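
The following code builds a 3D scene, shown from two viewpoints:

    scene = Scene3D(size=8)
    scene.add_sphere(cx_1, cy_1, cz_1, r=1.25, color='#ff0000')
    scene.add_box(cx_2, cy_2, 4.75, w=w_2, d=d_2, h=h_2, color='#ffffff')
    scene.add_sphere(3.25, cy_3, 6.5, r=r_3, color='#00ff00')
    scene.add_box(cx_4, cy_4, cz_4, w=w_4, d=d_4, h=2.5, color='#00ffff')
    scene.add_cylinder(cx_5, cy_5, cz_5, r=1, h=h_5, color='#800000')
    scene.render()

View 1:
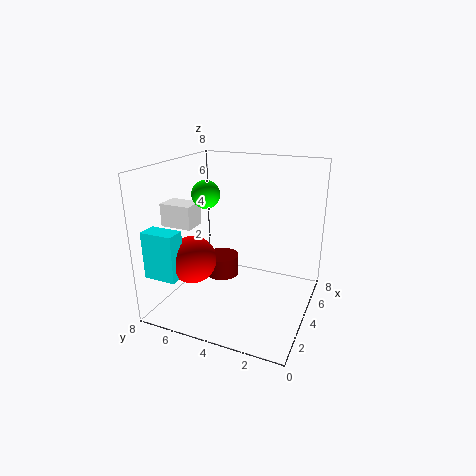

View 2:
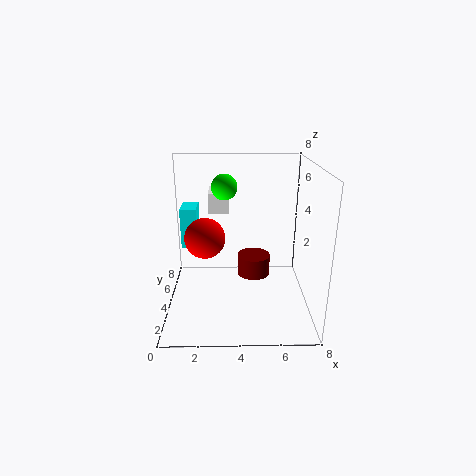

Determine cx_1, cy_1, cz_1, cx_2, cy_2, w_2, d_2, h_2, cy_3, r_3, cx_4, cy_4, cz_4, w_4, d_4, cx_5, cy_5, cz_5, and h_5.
cx_1 = 2, cy_1 = 5.75, cz_1 = 3.25, cx_2 = 2.25, cy_2 = 6, w_2 = 1.25, d_2 = 1.75, h_2 = 1.25, cy_3 = 5.5, r_3 = 0.75, cx_4 = 0.5, cy_4 = 6, cz_4 = 2.5, w_4 = 1, d_4 = 1.75, cx_5 = 5, cy_5 = 5.5, cz_5 = 1, h_5 = 1.25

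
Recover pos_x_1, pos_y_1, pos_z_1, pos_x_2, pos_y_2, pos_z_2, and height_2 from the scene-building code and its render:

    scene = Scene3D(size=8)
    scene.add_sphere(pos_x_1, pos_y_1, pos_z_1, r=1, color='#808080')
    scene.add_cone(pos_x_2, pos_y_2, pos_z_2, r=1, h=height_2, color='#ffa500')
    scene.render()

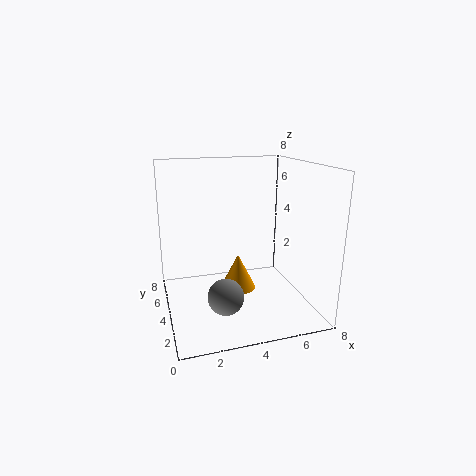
pos_x_1 = 3, pos_y_1 = 3, pos_z_1 = 1, pos_x_2 = 4, pos_y_2 = 4, pos_z_2 = 1, height_2 = 2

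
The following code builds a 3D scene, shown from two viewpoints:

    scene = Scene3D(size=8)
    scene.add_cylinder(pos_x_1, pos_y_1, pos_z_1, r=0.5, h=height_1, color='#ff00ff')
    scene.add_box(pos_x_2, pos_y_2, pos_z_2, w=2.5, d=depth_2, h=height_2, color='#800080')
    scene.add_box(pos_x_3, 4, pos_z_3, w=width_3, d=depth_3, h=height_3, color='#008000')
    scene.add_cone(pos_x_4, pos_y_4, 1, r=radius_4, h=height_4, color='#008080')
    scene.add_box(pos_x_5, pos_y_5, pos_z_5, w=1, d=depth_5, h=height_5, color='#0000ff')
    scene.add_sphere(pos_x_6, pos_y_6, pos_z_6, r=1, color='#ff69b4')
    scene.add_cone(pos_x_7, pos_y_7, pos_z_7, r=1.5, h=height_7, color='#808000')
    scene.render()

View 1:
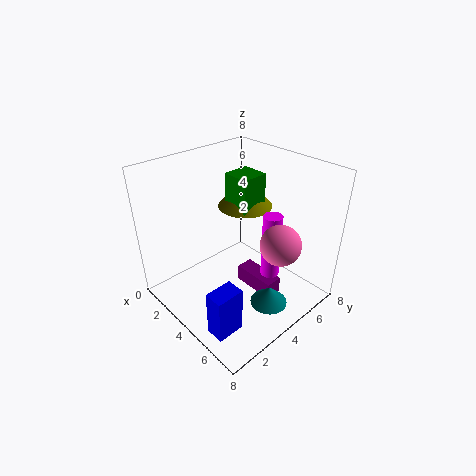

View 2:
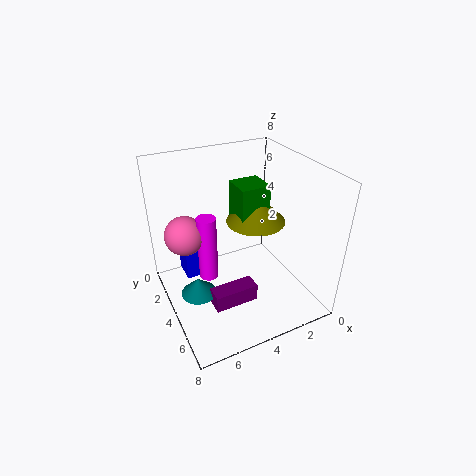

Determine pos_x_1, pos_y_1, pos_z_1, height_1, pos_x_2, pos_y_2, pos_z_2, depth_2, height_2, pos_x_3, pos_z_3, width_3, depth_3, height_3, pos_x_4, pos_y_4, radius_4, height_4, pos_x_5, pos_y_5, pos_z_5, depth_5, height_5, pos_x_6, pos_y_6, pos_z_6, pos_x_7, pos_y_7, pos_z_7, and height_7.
pos_x_1 = 6, pos_y_1 = 4.5, pos_z_1 = 2.5, height_1 = 3.5, pos_x_2 = 3.5, pos_y_2 = 4.5, pos_z_2 = 0.5, depth_2 = 1, height_2 = 1, pos_x_3 = 3, pos_z_3 = 5.5, width_3 = 1.5, depth_3 = 1.5, height_3 = 2, pos_x_4 = 6.5, pos_y_4 = 4, radius_4 = 1, height_4 = 1, pos_x_5 = 5.5, pos_y_5 = 0.5, pos_z_5 = 0.5, depth_5 = 1.5, height_5 = 2.5, pos_x_6 = 7, pos_y_6 = 4, pos_z_6 = 5, pos_x_7 = 3.5, pos_y_7 = 5, pos_z_7 = 5.5, height_7 = 1.5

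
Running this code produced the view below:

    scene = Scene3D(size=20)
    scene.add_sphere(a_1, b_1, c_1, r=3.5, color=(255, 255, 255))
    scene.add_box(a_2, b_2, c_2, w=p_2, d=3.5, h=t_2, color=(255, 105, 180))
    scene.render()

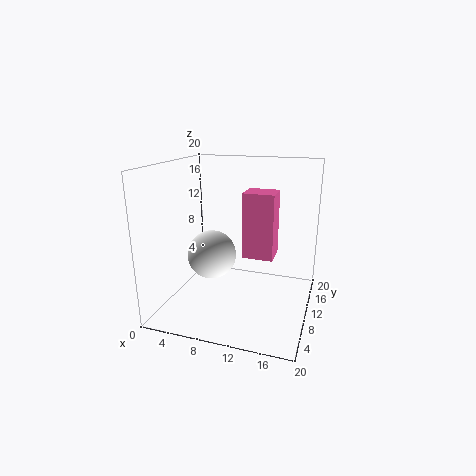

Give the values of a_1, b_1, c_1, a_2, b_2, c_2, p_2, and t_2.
a_1 = 6, b_1 = 10, c_1 = 7, a_2 = 11.5, b_2 = 7, c_2 = 8.5, p_2 = 4, t_2 = 8.5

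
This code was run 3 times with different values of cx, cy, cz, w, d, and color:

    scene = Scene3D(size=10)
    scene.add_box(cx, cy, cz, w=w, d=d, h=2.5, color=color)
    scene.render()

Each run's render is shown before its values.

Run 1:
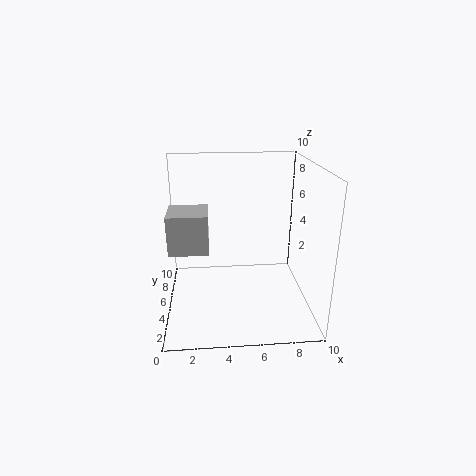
cx = 0.5
cy = 2.5
cz = 5
w = 2.5
d = 2.5
color = 'lightgray'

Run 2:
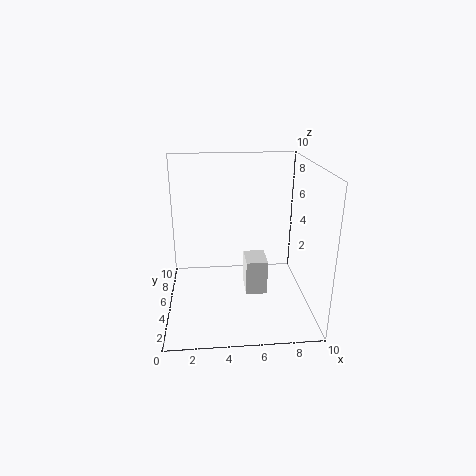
cx = 5.5
cy = 4
cz = 1
w = 1.5
d = 2
color = 'white'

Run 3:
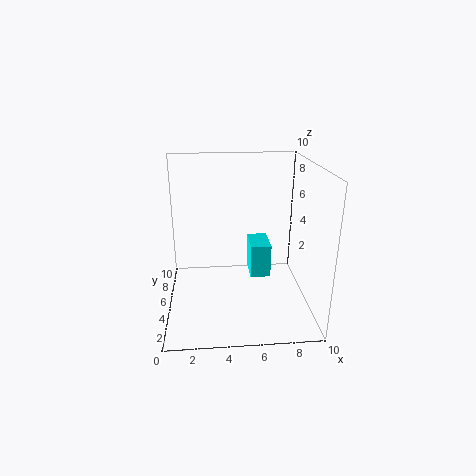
cx = 6
cy = 5.5
cz = 1.5
w = 1.5
d = 2.5
color = 'cyan'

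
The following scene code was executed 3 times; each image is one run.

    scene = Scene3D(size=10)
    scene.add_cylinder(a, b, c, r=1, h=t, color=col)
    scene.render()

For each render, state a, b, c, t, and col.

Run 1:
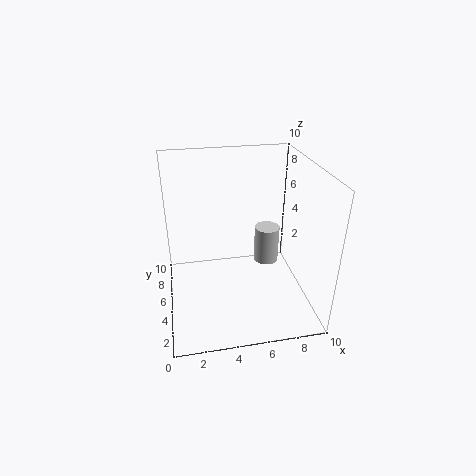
a = 8
b = 8
c = 1
t = 3
col = 'lightgray'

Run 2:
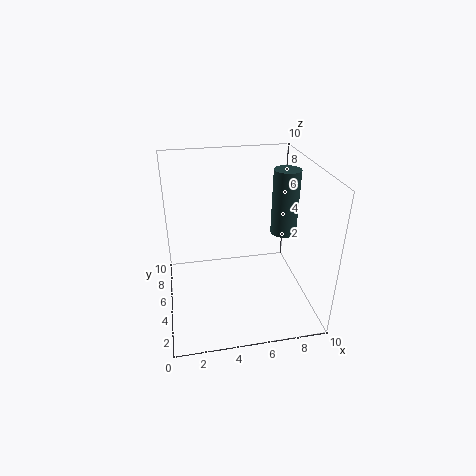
a = 9
b = 7
c = 4
t = 5
col = 'darkslategray'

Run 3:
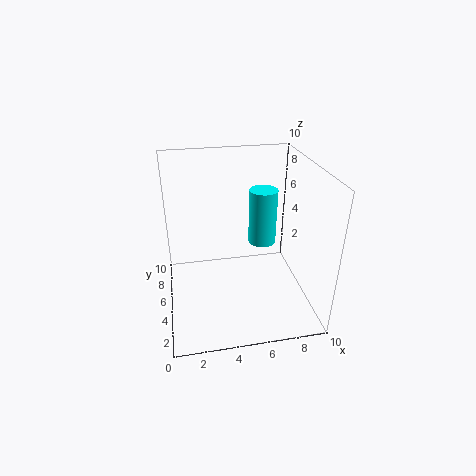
a = 7
b = 6
c = 4
t = 4
col = 'cyan'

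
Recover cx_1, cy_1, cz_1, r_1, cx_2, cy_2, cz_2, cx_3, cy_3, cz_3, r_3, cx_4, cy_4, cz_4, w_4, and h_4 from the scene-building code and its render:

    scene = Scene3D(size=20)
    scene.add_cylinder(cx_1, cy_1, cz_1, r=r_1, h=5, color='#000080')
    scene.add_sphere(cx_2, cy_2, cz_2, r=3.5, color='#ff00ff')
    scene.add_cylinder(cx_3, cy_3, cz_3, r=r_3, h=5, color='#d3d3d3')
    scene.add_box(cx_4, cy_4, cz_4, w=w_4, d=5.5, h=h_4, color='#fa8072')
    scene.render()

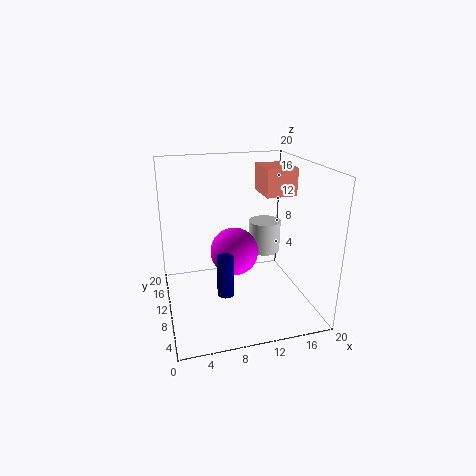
cx_1 = 6.5; cy_1 = 3; cz_1 = 6; r_1 = 1; cx_2 = 10; cy_2 = 12; cz_2 = 7; cx_3 = 16; cy_3 = 15.5; cz_3 = 5; r_3 = 2.5; cx_4 = 14.5; cy_4 = 11; cz_4 = 15; w_4 = 4.5; h_4 = 4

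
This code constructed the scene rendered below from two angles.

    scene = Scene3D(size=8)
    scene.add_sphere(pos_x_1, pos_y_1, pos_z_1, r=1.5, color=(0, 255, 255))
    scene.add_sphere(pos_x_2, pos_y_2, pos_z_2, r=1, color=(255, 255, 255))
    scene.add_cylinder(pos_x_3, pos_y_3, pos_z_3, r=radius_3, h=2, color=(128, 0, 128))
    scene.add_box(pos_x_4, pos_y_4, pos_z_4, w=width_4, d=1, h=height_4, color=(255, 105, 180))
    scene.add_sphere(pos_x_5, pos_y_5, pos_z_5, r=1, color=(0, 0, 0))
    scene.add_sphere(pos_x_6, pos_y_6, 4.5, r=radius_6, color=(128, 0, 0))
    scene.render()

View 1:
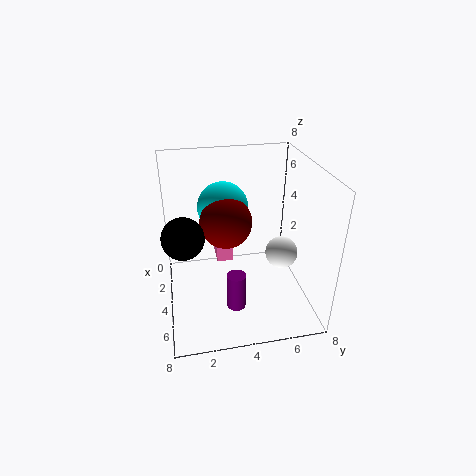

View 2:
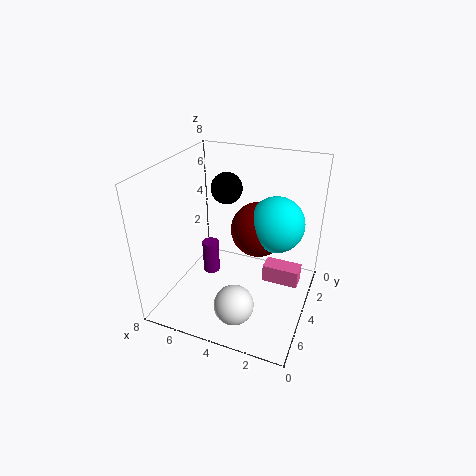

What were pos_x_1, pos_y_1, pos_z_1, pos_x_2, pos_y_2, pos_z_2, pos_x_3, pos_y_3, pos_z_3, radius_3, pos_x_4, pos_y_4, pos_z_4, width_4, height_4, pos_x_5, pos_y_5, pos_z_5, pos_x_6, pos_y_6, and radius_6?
pos_x_1 = 2; pos_y_1 = 3.5; pos_z_1 = 5; pos_x_2 = 3; pos_y_2 = 7; pos_z_2 = 2; pos_x_3 = 6; pos_y_3 = 3.5; pos_z_3 = 1; radius_3 = 0.5; pos_x_4 = 0.5; pos_y_4 = 3; pos_z_4 = 1.5; width_4 = 2; height_4 = 1; pos_x_5 = 6; pos_y_5 = 1; pos_z_5 = 5.5; pos_x_6 = 3; pos_y_6 = 3.5; radius_6 = 1.5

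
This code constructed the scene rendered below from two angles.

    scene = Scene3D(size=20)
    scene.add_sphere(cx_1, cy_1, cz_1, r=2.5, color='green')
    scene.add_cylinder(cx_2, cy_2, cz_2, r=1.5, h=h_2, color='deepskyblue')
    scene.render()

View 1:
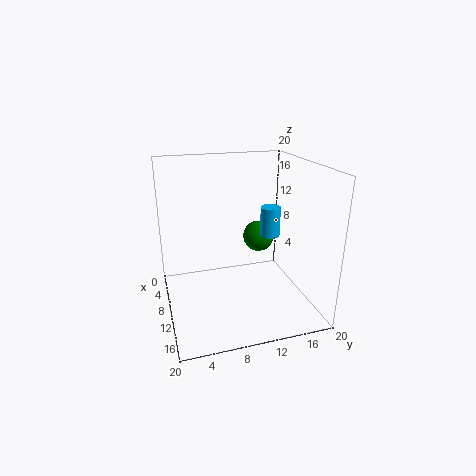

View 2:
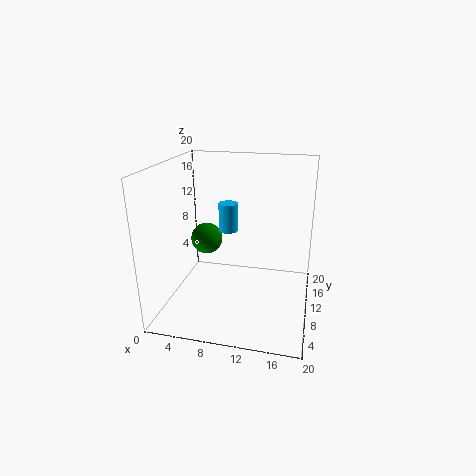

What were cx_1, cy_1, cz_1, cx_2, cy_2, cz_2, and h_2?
cx_1 = 3.5; cy_1 = 15.5; cz_1 = 7; cx_2 = 7; cy_2 = 16; cz_2 = 8.5; h_2 = 4.5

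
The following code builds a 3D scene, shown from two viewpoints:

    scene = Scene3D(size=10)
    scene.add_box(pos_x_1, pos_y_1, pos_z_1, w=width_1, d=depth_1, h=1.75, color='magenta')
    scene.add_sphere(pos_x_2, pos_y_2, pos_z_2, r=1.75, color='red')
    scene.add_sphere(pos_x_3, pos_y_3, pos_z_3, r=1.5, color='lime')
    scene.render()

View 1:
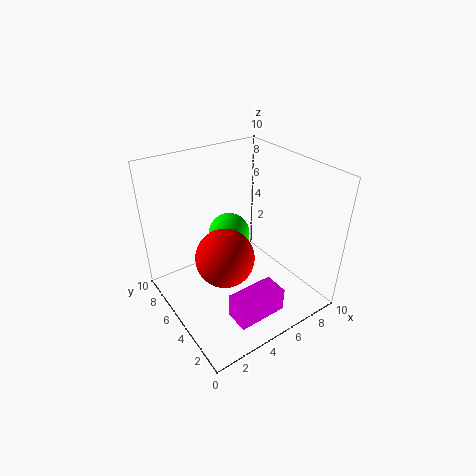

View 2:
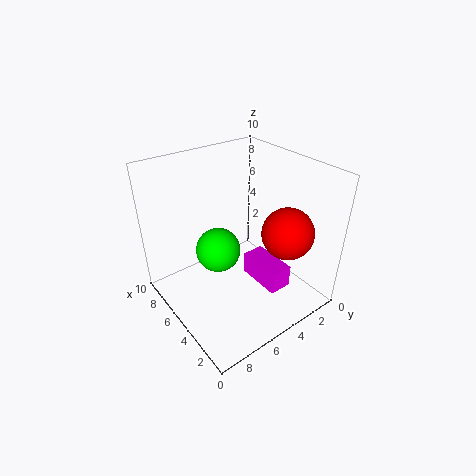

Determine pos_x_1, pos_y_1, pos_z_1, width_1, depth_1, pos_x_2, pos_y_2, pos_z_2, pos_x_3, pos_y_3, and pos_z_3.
pos_x_1 = 3; pos_y_1 = 1.5; pos_z_1 = 0.25; width_1 = 3.5; depth_1 = 1.75; pos_x_2 = 2.5; pos_y_2 = 2.75; pos_z_2 = 5.75; pos_x_3 = 5.25; pos_y_3 = 6.5; pos_z_3 = 4.5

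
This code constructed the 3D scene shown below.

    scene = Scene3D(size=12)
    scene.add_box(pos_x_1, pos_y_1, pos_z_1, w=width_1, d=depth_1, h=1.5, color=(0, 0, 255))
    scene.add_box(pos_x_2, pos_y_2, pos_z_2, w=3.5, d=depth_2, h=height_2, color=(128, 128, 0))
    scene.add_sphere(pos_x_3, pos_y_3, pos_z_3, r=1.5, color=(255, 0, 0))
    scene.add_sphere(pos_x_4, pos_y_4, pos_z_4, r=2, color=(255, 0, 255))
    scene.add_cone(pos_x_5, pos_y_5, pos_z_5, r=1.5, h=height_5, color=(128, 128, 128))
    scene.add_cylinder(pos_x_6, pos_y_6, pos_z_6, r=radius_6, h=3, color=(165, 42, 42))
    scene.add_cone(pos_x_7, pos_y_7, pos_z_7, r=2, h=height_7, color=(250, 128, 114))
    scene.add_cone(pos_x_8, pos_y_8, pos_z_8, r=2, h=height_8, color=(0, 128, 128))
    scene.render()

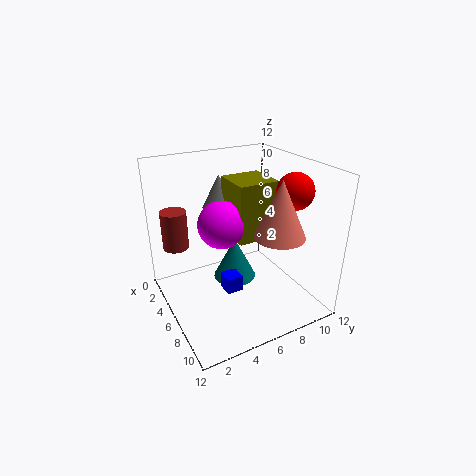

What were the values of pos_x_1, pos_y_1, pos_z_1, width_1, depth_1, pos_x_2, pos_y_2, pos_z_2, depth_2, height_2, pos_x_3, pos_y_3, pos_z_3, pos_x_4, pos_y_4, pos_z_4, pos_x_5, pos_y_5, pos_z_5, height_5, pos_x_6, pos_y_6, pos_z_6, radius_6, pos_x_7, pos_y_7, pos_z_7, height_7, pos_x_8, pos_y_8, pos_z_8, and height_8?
pos_x_1 = 4.5, pos_y_1 = 5, pos_z_1 = 0.5, width_1 = 1.5, depth_1 = 1.5, pos_x_2 = 3, pos_y_2 = 6, pos_z_2 = 5.5, depth_2 = 3.5, height_2 = 5, pos_x_3 = 8, pos_y_3 = 10, pos_z_3 = 10, pos_x_4 = 5, pos_y_4 = 5, pos_z_4 = 7, pos_x_5 = 2.5, pos_y_5 = 6, pos_z_5 = 7.5, height_5 = 3, pos_x_6 = 5, pos_y_6 = 1, pos_z_6 = 6, radius_6 = 1, pos_x_7 = 9, pos_y_7 = 8, pos_z_7 = 7, height_7 = 4.5, pos_x_8 = 3.5, pos_y_8 = 7, pos_z_8 = 0.5, height_8 = 4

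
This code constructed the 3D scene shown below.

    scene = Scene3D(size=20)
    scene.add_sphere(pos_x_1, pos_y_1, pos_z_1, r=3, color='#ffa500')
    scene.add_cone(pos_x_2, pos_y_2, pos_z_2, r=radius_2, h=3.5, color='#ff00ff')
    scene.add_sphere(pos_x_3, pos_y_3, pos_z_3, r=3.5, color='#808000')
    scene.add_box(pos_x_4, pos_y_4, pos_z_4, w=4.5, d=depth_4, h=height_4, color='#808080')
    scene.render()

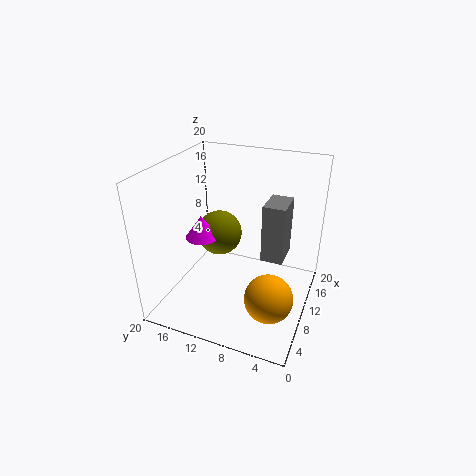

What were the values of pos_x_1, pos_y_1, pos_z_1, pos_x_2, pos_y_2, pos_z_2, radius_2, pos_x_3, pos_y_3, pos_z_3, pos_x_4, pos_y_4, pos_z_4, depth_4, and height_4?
pos_x_1 = 4, pos_y_1 = 3.5, pos_z_1 = 6, pos_x_2 = 11.5, pos_y_2 = 16.5, pos_z_2 = 8, radius_2 = 2.5, pos_x_3 = 14.5, pos_y_3 = 15, pos_z_3 = 7.5, pos_x_4 = 9.5, pos_y_4 = 3.5, pos_z_4 = 7.5, depth_4 = 3, height_4 = 8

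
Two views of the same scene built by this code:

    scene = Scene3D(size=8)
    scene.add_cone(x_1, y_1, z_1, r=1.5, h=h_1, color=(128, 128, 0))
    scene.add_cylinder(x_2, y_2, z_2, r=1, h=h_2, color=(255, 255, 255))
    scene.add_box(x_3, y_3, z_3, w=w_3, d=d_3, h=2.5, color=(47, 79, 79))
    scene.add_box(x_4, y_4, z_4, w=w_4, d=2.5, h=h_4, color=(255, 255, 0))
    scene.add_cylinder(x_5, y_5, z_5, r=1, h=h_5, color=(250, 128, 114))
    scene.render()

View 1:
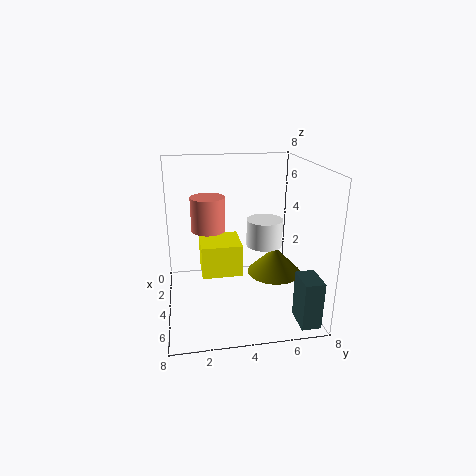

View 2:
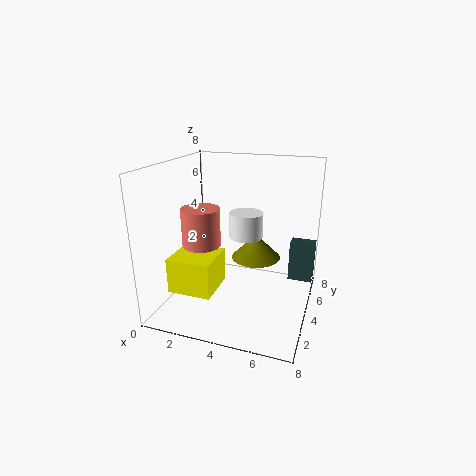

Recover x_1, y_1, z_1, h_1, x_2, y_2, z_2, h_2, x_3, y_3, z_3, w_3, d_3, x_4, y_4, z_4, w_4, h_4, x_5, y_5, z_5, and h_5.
x_1 = 4.5
y_1 = 6
z_1 = 2
h_1 = 1.5
x_2 = 4
y_2 = 5.5
z_2 = 3.5
h_2 = 1.5
x_3 = 6.5
y_3 = 6.5
z_3 = 0.5
w_3 = 1.5
d_3 = 1
x_4 = 0.5
y_4 = 2
z_4 = 1
w_4 = 2.5
h_4 = 2
x_5 = 2.5
y_5 = 2.5
z_5 = 4
h_5 = 2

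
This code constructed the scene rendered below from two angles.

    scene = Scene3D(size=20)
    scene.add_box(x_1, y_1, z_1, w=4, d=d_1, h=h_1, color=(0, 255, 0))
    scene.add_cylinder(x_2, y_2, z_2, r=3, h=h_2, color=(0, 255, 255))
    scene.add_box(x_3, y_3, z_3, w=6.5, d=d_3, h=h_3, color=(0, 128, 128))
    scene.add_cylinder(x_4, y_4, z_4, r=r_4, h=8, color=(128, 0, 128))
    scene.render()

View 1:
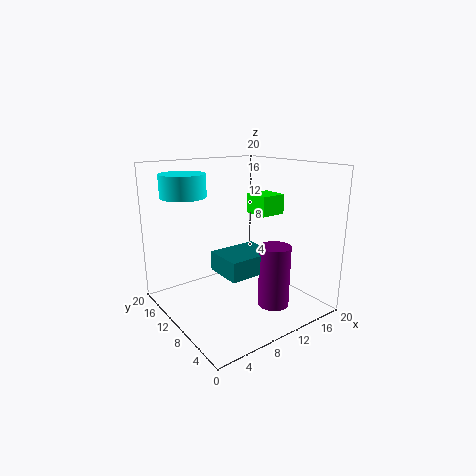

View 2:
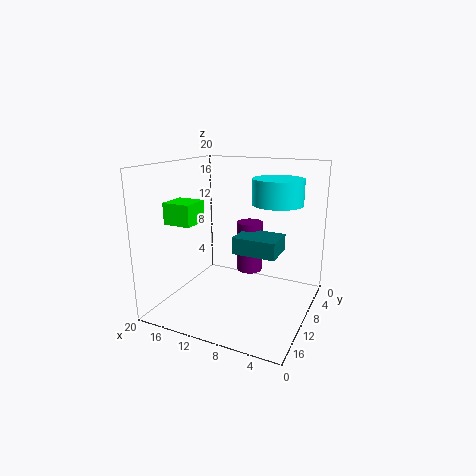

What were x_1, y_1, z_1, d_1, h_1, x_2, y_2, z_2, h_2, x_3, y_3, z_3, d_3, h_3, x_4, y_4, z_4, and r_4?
x_1 = 15; y_1 = 10.5; z_1 = 12; d_1 = 4; h_1 = 3; x_2 = 3.5; y_2 = 13; z_2 = 16; h_2 = 3; x_3 = 5; y_3 = 4; z_3 = 7; d_3 = 5; h_3 = 2.5; x_4 = 11; y_4 = 3.5; z_4 = 2.5; r_4 = 2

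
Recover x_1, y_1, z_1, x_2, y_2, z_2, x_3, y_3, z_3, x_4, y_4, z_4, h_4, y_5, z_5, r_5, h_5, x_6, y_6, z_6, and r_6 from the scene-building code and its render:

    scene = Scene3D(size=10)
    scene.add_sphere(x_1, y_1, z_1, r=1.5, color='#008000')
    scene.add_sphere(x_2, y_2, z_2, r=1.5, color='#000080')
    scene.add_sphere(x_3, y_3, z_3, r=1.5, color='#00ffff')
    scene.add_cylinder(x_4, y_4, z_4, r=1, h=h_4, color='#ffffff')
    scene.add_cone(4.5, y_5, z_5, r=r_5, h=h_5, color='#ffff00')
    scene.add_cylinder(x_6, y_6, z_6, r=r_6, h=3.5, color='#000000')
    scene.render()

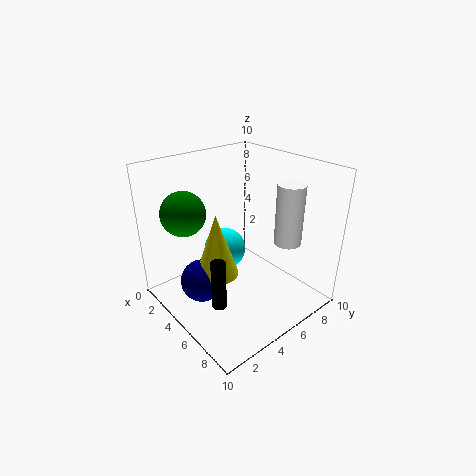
x_1 = 3, y_1 = 2, z_1 = 7, x_2 = 4, y_2 = 2.5, z_2 = 2, x_3 = 3.5, y_3 = 5, z_3 = 3.5, x_4 = 6.5, y_4 = 8.5, z_4 = 4, h_4 = 4.5, y_5 = 3.5, z_5 = 2.5, r_5 = 1.5, h_5 = 4.5, x_6 = 6, y_6 = 2.5, z_6 = 1, r_6 = 0.5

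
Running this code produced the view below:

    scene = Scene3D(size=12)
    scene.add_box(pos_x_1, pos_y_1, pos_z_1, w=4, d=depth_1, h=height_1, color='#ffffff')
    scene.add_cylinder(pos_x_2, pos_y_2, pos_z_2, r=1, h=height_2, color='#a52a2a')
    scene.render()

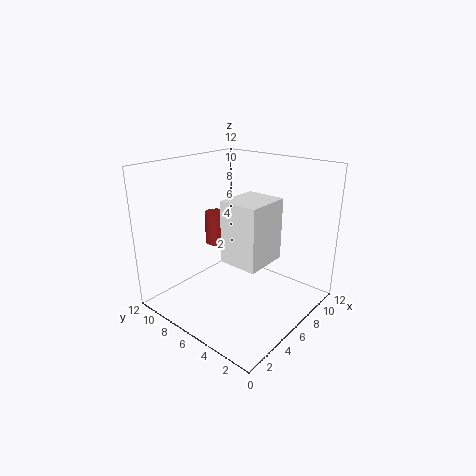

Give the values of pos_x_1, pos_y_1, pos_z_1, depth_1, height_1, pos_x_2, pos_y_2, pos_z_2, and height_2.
pos_x_1 = 5.5, pos_y_1 = 4, pos_z_1 = 3.5, depth_1 = 3.5, height_1 = 5.5, pos_x_2 = 7.5, pos_y_2 = 10, pos_z_2 = 4, height_2 = 3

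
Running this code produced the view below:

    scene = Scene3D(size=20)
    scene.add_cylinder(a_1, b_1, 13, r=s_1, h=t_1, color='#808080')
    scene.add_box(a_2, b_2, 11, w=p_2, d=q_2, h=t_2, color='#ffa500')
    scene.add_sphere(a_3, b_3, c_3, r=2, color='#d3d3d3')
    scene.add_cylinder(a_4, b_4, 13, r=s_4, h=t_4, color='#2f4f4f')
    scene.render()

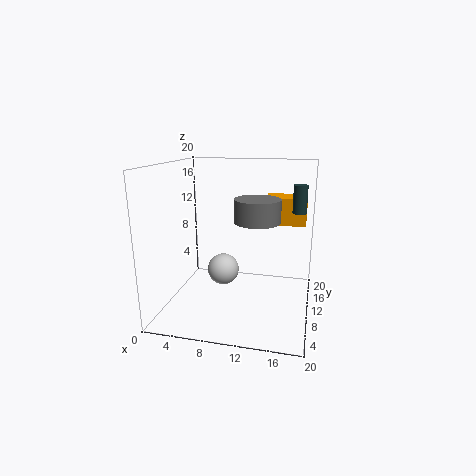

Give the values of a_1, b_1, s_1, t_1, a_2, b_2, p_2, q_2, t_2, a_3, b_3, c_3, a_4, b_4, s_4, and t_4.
a_1 = 13; b_1 = 8; s_1 = 3; t_1 = 3; a_2 = 13; b_2 = 14; p_2 = 6; q_2 = 4; t_2 = 4; a_3 = 9; b_3 = 6; c_3 = 7; a_4 = 18; b_4 = 14; s_4 = 1; t_4 = 4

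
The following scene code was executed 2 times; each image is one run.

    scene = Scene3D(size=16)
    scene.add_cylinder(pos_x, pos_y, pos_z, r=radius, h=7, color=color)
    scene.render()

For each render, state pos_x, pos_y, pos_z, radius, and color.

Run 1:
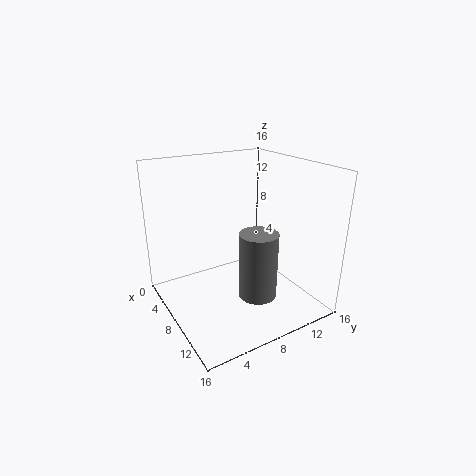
pos_x = 12; pos_y = 8; pos_z = 3; radius = 2; color = 'gray'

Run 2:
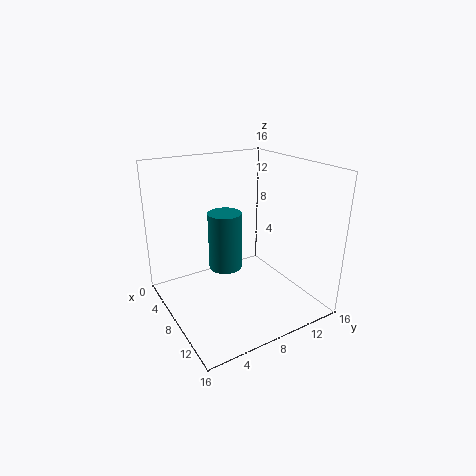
pos_x = 5; pos_y = 8; pos_z = 3; radius = 2; color = 'teal'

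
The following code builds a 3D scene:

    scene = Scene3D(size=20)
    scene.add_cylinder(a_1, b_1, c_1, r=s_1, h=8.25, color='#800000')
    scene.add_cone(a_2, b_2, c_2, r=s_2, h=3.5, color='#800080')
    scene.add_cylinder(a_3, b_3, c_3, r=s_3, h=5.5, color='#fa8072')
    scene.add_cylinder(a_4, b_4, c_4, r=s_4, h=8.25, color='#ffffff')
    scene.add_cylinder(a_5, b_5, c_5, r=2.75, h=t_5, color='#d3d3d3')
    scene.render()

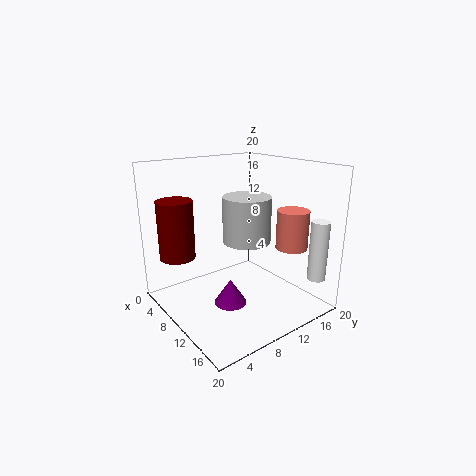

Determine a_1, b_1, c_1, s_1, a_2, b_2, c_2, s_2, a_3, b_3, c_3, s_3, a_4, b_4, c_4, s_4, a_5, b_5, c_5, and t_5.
a_1 = 4.75
b_1 = 3.25
c_1 = 7
s_1 = 2.5
a_2 = 11.25
b_2 = 7.75
c_2 = 1.25
s_2 = 2.25
a_3 = 14
b_3 = 16.5
c_3 = 8.25
s_3 = 2.25
a_4 = 18
b_4 = 17.5
c_4 = 4.75
s_4 = 1.25
a_5 = 16
b_5 = 6.75
c_5 = 12.25
t_5 = 5.25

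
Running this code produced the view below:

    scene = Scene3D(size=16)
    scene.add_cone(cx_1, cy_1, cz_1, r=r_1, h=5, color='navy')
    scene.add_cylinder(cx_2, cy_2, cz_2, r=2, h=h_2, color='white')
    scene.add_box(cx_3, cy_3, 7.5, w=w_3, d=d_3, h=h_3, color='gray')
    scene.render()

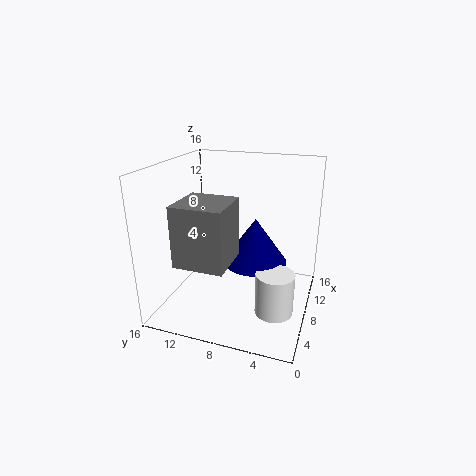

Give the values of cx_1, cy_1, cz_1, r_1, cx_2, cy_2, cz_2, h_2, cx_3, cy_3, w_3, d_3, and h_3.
cx_1 = 8, cy_1 = 6, cz_1 = 5.5, r_1 = 3.5, cx_2 = 5, cy_2 = 3, cz_2 = 1.5, h_2 = 4.5, cx_3 = 0.5, cy_3 = 7, w_3 = 5, d_3 = 5, h_3 = 6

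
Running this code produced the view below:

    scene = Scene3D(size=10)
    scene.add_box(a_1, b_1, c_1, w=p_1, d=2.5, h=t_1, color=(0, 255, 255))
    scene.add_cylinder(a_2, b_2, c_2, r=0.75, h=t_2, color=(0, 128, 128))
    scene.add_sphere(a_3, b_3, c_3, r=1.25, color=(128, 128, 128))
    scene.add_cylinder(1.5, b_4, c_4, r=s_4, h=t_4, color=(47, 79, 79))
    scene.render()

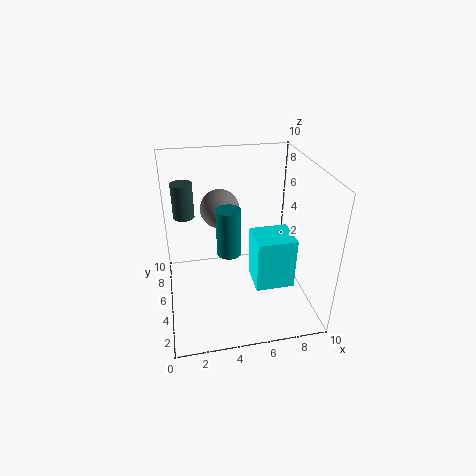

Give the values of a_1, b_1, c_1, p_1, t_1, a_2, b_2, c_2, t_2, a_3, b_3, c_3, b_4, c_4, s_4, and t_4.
a_1 = 6; b_1 = 3.25; c_1 = 1.5; p_1 = 2.75; t_1 = 3.75; a_2 = 4; b_2 = 3; c_2 = 5.25; t_2 = 3; a_3 = 3.75; b_3 = 4.75; c_3 = 7.5; b_4 = 7; c_4 = 6; s_4 = 0.75; t_4 = 2.5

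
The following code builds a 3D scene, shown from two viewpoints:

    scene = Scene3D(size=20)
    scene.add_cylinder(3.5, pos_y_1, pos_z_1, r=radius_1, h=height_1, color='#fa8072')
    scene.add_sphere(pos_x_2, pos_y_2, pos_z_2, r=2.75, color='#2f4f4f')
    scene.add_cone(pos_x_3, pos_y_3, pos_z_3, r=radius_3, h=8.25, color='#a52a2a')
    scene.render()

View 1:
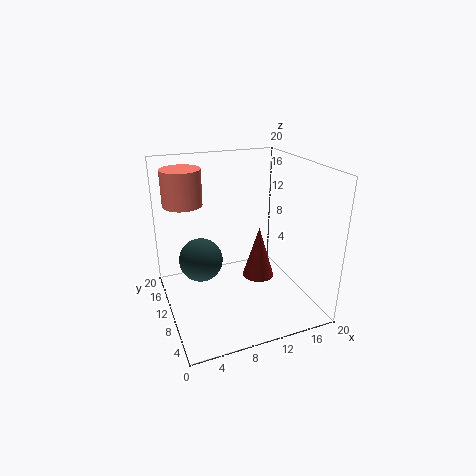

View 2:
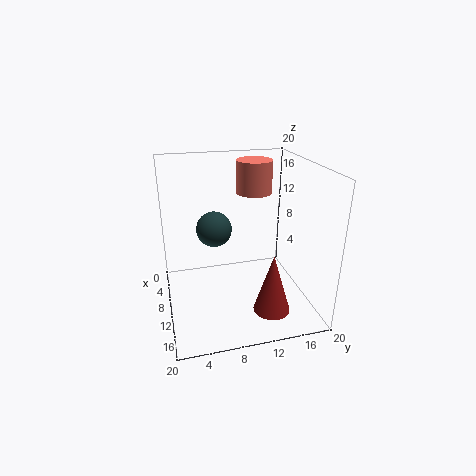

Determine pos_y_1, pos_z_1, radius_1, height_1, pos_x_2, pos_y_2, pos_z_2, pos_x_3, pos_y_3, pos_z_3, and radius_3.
pos_y_1 = 14.25
pos_z_1 = 14.25
radius_1 = 2.75
height_1 = 5
pos_x_2 = 4
pos_y_2 = 7.75
pos_z_2 = 9
pos_x_3 = 15
pos_y_3 = 13.5
pos_z_3 = 1
radius_3 = 2.5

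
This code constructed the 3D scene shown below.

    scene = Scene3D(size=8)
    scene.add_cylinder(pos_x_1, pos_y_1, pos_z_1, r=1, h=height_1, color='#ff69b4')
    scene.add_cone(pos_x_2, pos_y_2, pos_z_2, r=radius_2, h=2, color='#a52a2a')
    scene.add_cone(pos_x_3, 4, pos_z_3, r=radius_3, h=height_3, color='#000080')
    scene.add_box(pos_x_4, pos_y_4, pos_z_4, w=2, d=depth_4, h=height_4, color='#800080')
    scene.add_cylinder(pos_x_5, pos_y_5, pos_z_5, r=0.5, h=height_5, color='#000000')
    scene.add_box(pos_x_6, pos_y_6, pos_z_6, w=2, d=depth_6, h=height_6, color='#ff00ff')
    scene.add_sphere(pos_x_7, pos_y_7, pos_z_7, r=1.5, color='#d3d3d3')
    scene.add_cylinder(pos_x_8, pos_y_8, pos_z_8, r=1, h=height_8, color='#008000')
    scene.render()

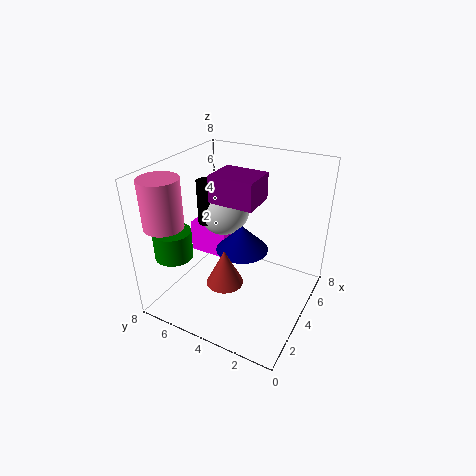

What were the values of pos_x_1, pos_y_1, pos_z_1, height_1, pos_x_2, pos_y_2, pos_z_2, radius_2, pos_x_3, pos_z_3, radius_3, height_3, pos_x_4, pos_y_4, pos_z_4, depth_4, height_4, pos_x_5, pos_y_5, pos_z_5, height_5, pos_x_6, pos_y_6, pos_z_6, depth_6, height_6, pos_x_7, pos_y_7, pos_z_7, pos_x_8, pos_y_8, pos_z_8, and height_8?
pos_x_1 = 1
pos_y_1 = 6.5
pos_z_1 = 5.5
height_1 = 2.5
pos_x_2 = 2.5
pos_y_2 = 4
pos_z_2 = 2
radius_2 = 1
pos_x_3 = 4.5
pos_z_3 = 3
radius_3 = 1.5
height_3 = 1.5
pos_x_4 = 3.5
pos_y_4 = 3
pos_z_4 = 6
depth_4 = 2.5
height_4 = 1.5
pos_x_5 = 4
pos_y_5 = 6
pos_z_5 = 4.5
height_5 = 2.5
pos_x_6 = 5
pos_y_6 = 5.5
pos_z_6 = 1.5
depth_6 = 2.5
height_6 = 2
pos_x_7 = 5
pos_y_7 = 5.5
pos_z_7 = 5
pos_x_8 = 1.5
pos_y_8 = 6.5
pos_z_8 = 3.5
height_8 = 1.5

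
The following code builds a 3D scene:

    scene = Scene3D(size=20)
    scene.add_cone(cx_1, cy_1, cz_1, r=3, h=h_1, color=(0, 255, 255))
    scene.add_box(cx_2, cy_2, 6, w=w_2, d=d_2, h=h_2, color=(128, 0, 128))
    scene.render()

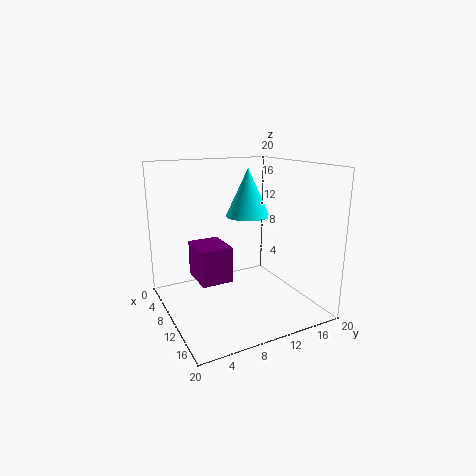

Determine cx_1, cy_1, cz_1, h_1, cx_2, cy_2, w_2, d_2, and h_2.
cx_1 = 10, cy_1 = 11.5, cz_1 = 13, h_1 = 6.5, cx_2 = 9.5, cy_2 = 3, w_2 = 5, d_2 = 4, h_2 = 4.5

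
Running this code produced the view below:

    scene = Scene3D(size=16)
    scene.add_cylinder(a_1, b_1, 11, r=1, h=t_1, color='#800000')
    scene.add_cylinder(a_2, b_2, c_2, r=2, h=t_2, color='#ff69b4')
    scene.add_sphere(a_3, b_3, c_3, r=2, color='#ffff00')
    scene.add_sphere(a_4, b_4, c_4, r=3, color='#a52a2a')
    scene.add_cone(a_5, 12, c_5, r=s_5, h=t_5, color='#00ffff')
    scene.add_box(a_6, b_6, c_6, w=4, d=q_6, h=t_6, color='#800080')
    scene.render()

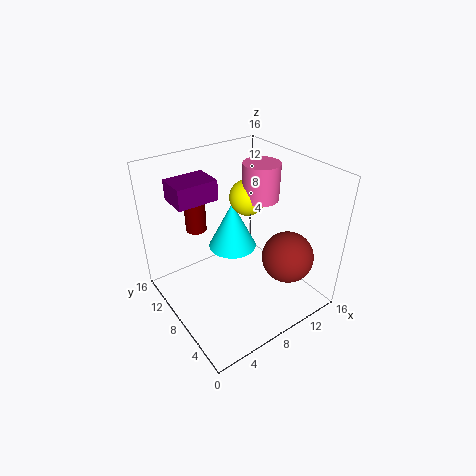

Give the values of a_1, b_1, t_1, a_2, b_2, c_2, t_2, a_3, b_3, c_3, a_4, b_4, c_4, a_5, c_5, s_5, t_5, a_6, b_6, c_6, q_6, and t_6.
a_1 = 3, b_1 = 8, t_1 = 4, a_2 = 11, b_2 = 8, c_2 = 12, t_2 = 4, a_3 = 10, b_3 = 9, c_3 = 12, a_4 = 13, b_4 = 5, c_4 = 5, a_5 = 10, c_5 = 4, s_5 = 3, t_5 = 6, a_6 = 1, b_6 = 7, c_6 = 14, q_6 = 3, t_6 = 2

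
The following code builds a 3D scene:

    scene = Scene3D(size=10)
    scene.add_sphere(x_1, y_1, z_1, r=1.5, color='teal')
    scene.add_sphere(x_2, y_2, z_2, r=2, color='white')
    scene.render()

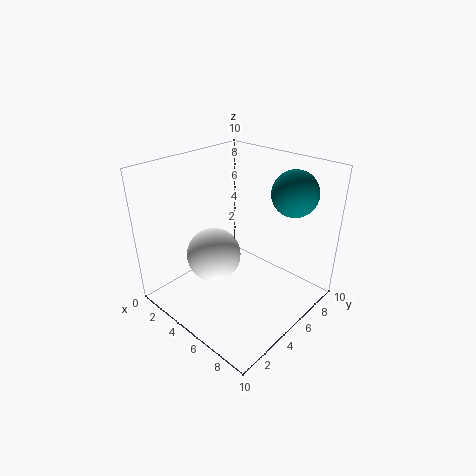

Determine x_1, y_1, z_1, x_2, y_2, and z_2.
x_1 = 8
y_1 = 7
z_1 = 8.5
x_2 = 3
y_2 = 4.5
z_2 = 3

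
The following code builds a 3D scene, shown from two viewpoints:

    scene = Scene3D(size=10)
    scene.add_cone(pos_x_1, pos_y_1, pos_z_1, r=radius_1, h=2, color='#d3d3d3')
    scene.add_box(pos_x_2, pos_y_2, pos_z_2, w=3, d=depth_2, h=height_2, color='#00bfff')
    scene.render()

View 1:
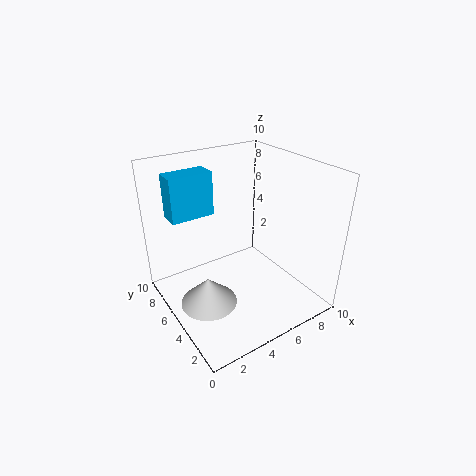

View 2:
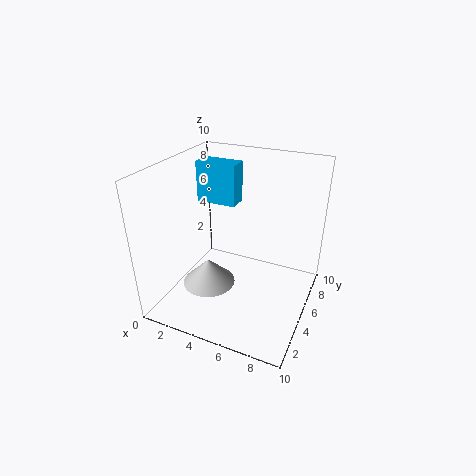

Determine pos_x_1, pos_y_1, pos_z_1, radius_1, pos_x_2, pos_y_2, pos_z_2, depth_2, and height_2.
pos_x_1 = 2.5; pos_y_1 = 5; pos_z_1 = 0.5; radius_1 = 2; pos_x_2 = 1; pos_y_2 = 6.5; pos_z_2 = 6.5; depth_2 = 1.5; height_2 = 3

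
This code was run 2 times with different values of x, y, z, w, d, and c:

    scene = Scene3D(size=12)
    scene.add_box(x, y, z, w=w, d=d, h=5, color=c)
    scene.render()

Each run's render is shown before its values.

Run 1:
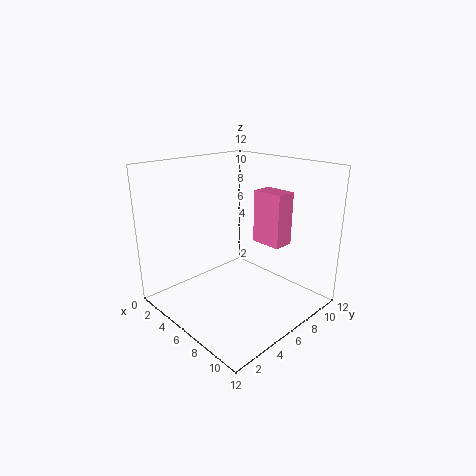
x = 4, y = 10, z = 4, w = 3, d = 2, c = 'hotpink'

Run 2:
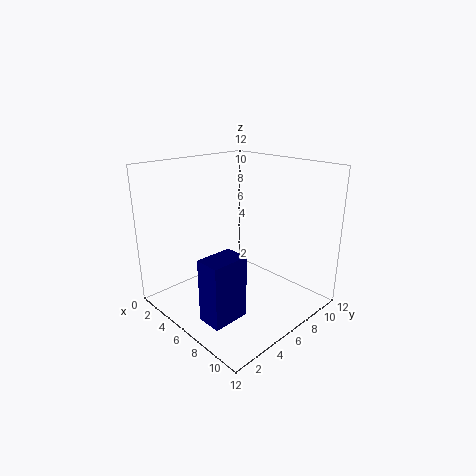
x = 7, y = 1, z = 1, w = 2, d = 3, c = 'navy'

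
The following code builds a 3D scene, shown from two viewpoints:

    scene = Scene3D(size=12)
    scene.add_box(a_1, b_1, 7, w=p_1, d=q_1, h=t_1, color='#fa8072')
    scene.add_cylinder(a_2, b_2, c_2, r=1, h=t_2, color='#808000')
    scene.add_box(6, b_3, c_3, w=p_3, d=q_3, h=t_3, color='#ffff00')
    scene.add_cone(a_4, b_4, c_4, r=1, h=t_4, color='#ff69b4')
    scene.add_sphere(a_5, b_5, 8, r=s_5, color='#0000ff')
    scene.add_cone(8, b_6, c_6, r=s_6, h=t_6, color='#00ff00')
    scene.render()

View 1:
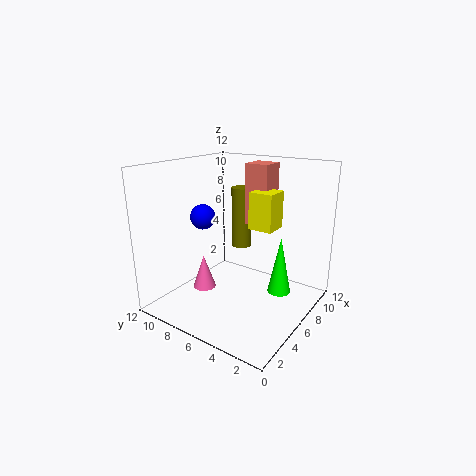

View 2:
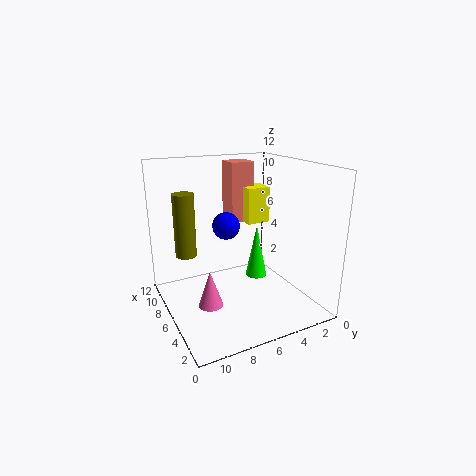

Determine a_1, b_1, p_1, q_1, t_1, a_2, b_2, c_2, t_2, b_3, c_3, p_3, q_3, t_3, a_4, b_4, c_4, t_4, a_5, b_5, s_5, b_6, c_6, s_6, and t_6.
a_1 = 7; b_1 = 4; p_1 = 2; q_1 = 2; t_1 = 5; a_2 = 11; b_2 = 9; c_2 = 3; t_2 = 6; b_3 = 3; c_3 = 7; p_3 = 2; q_3 = 2; t_3 = 3; a_4 = 5; b_4 = 9; c_4 = 1; t_4 = 3; a_5 = 4; b_5 = 8; s_5 = 1; b_6 = 3; c_6 = 1; s_6 = 1; t_6 = 5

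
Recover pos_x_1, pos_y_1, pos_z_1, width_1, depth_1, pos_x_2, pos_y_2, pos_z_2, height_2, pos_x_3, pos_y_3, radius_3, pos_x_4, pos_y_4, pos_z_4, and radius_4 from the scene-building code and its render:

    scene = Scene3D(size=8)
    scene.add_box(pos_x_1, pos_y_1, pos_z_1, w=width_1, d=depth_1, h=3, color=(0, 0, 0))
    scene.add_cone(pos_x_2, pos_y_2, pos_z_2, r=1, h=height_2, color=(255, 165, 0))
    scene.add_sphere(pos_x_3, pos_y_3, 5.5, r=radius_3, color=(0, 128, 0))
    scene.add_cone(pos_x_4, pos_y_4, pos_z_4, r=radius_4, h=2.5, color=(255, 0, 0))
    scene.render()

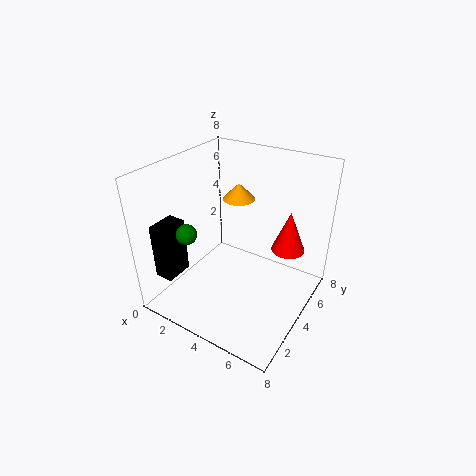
pos_x_1 = 1, pos_y_1 = 0.5, pos_z_1 = 2.5, width_1 = 1, depth_1 = 1.5, pos_x_2 = 2.5, pos_y_2 = 6.5, pos_z_2 = 5, height_2 = 1, pos_x_3 = 3, pos_y_3 = 1, radius_3 = 0.5, pos_x_4 = 6, pos_y_4 = 6.5, pos_z_4 = 2.5, radius_4 = 1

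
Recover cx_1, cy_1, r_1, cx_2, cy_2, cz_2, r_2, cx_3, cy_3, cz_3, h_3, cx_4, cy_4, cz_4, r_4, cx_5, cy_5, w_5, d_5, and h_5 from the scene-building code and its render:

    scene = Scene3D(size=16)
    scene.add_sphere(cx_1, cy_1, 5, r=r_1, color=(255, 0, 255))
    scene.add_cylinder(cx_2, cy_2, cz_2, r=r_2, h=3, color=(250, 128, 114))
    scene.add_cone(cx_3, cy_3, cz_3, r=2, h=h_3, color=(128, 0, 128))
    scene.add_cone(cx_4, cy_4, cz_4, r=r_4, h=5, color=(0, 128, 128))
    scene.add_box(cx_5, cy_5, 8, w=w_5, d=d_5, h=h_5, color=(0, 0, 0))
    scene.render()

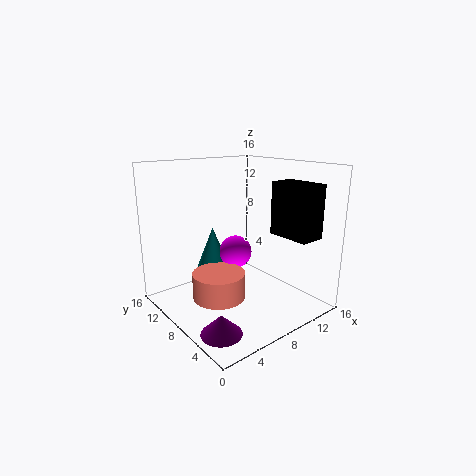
cx_1 = 10; cy_1 = 11; r_1 = 2; cx_2 = 6; cy_2 = 9; cz_2 = 1; r_2 = 3; cx_3 = 2; cy_3 = 3; cz_3 = 1; h_3 = 2; cx_4 = 8; cy_4 = 13; cz_4 = 3; r_4 = 2; cx_5 = 12; cy_5 = 2; w_5 = 3; d_5 = 5; h_5 = 6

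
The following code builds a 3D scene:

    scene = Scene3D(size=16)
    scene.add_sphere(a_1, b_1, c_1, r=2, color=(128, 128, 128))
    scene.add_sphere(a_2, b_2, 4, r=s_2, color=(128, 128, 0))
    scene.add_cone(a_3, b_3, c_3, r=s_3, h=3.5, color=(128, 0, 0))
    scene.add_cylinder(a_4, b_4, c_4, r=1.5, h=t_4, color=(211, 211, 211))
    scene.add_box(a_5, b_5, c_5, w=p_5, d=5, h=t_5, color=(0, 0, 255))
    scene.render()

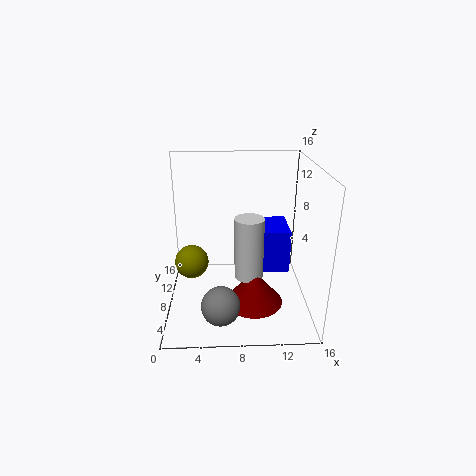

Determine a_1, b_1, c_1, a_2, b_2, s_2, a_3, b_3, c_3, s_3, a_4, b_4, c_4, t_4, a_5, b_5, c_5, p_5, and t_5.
a_1 = 6
b_1 = 2.5
c_1 = 3
a_2 = 2.5
b_2 = 10
s_2 = 2
a_3 = 9.5
b_3 = 4
c_3 = 2.5
s_3 = 3
a_4 = 9
b_4 = 5
c_4 = 5
t_4 = 6.5
a_5 = 10
b_5 = 8
c_5 = 3.5
p_5 = 4
t_5 = 5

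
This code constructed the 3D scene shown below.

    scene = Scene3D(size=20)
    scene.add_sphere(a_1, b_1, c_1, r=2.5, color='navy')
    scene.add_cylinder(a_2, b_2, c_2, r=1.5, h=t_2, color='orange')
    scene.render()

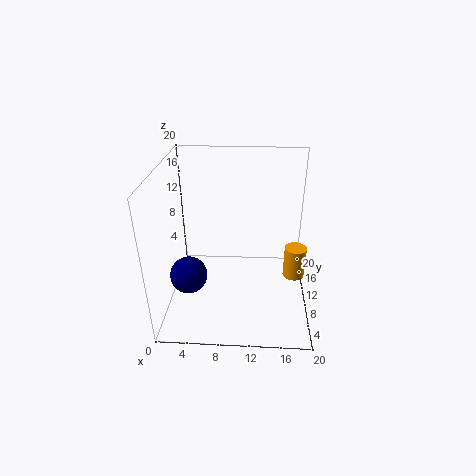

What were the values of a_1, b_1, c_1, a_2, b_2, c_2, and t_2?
a_1 = 3.5; b_1 = 6.5; c_1 = 6; a_2 = 18; b_2 = 9.5; c_2 = 4.5; t_2 = 4.5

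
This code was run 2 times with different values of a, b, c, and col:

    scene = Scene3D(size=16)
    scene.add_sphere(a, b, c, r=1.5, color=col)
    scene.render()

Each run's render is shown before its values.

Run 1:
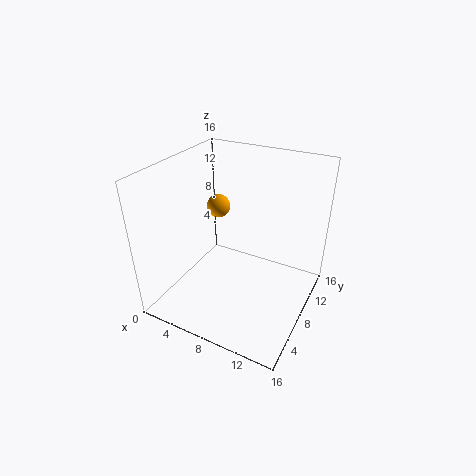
a = 2.5, b = 13, c = 8.5, col = 'orange'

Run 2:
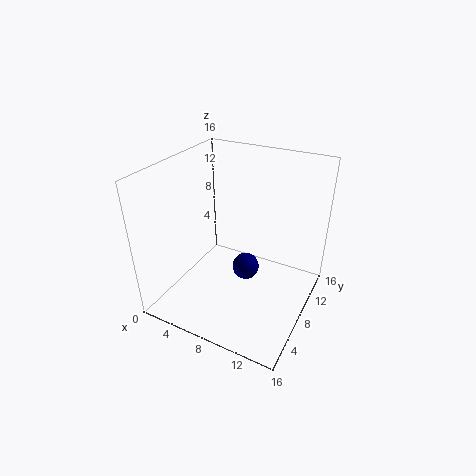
a = 9, b = 8, c = 4.5, col = 'navy'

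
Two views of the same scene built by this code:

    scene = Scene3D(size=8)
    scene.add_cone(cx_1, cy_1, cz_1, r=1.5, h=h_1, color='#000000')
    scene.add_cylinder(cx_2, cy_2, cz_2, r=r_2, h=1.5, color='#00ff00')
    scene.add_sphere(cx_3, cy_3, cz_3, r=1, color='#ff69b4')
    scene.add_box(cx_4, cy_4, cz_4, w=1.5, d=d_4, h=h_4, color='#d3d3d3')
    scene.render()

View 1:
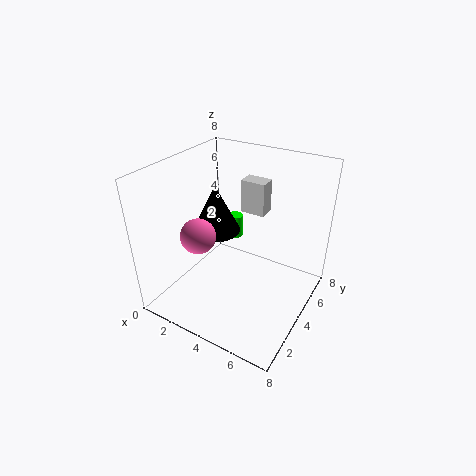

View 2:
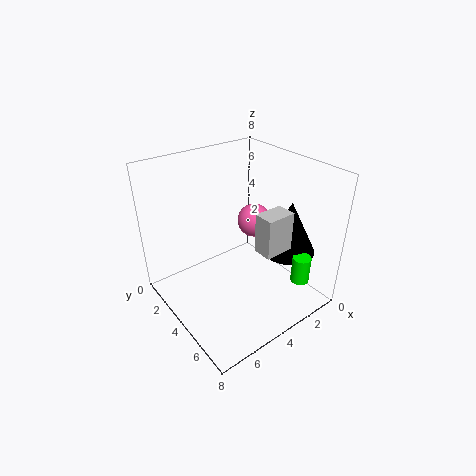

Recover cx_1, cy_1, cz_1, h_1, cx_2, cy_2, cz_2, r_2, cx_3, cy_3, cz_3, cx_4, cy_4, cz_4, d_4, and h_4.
cx_1 = 1.5
cy_1 = 5.5
cz_1 = 3
h_1 = 3
cx_2 = 2
cy_2 = 7
cz_2 = 2
r_2 = 0.5
cx_3 = 2
cy_3 = 3
cz_3 = 4
cx_4 = 3
cy_4 = 6
cz_4 = 4.5
d_4 = 1
h_4 = 2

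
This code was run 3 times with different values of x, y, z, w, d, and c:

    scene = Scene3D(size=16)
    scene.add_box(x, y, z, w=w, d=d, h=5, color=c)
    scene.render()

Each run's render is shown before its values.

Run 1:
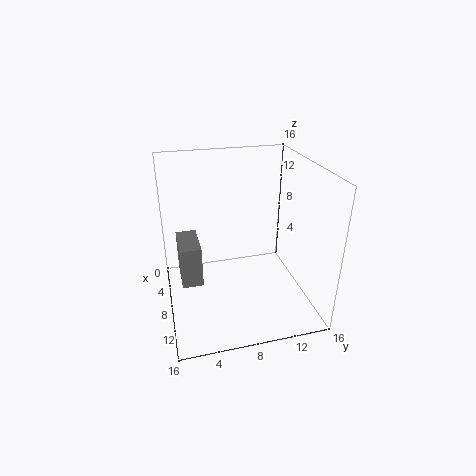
x = 2; y = 1.5; z = 1.5; w = 5; d = 2.5; c = 'gray'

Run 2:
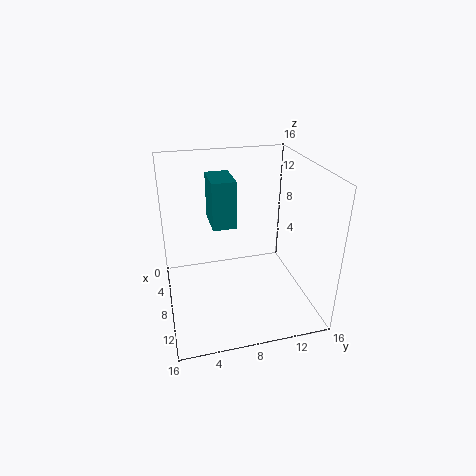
x = 5.5; y = 5; z = 10; w = 4; d = 2.5; c = 'teal'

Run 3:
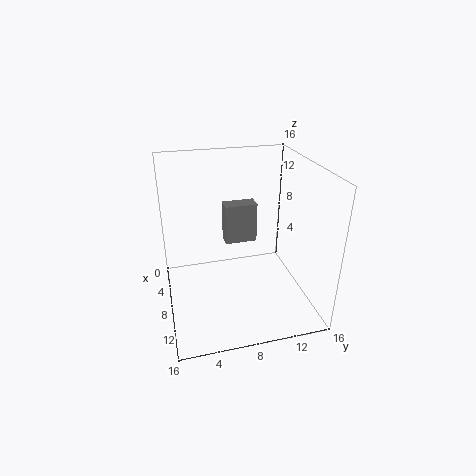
x = 2; y = 7.5; z = 5; w = 2; d = 4; c = 'gray'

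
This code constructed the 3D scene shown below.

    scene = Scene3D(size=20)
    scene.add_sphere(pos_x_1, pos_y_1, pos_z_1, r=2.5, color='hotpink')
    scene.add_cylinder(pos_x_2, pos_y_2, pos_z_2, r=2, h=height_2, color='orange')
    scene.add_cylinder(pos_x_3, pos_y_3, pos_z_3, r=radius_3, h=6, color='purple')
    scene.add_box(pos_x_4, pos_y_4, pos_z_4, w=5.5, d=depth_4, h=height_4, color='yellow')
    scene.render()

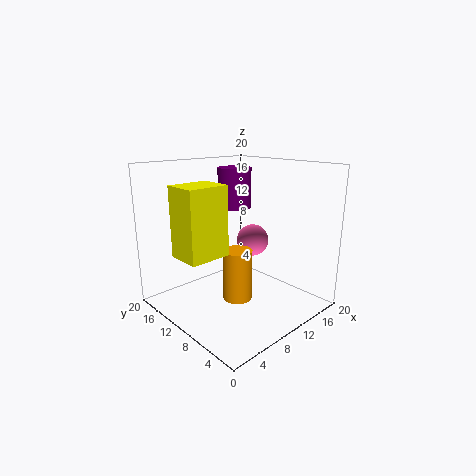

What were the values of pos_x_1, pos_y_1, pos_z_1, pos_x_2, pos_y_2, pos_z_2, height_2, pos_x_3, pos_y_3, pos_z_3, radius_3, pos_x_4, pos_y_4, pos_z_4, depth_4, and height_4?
pos_x_1 = 16
pos_y_1 = 13
pos_z_1 = 7.5
pos_x_2 = 8.5
pos_y_2 = 8.5
pos_z_2 = 2
height_2 = 7
pos_x_3 = 13.5
pos_y_3 = 14.5
pos_z_3 = 13
radius_3 = 2.5
pos_x_4 = 1
pos_y_4 = 8
pos_z_4 = 9
depth_4 = 4.5
height_4 = 9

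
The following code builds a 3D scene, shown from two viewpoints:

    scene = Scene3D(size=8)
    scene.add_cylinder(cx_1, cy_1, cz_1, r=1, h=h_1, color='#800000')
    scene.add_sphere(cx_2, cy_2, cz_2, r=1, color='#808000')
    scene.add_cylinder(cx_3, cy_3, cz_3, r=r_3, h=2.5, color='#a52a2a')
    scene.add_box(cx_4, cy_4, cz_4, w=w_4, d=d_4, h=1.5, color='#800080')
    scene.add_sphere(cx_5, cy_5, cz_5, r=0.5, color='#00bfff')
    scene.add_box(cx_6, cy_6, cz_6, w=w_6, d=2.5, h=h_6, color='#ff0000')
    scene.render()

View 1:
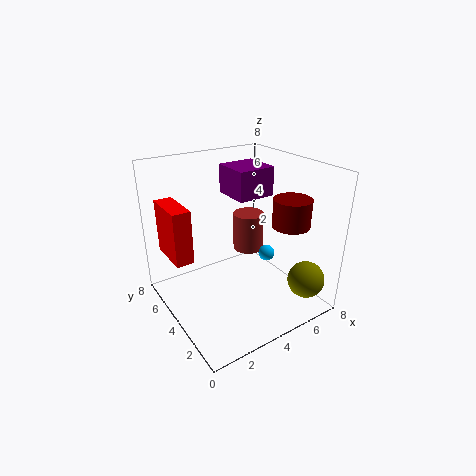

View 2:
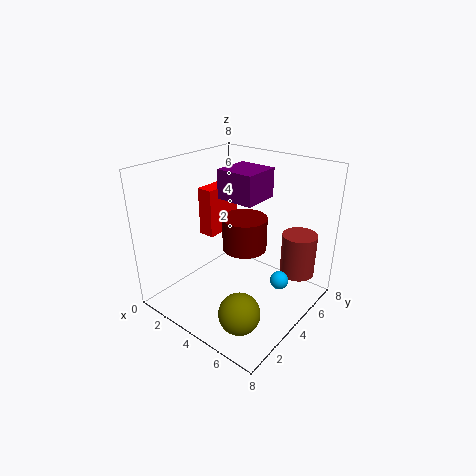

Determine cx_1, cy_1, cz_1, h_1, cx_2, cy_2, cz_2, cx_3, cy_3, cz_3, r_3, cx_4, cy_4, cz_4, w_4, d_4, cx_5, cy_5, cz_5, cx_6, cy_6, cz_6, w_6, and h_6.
cx_1 = 6
cy_1 = 2
cz_1 = 5
h_1 = 1.5
cx_2 = 6.5
cy_2 = 1
cz_2 = 2
cx_3 = 6.5
cy_3 = 6.5
cz_3 = 1.5
r_3 = 1
cx_4 = 3.5
cy_4 = 3
cz_4 = 6.5
w_4 = 2
d_4 = 2
cx_5 = 6.5
cy_5 = 4.5
cz_5 = 2
cx_6 = 0.5
cy_6 = 4.5
cz_6 = 3
w_6 = 1
h_6 = 3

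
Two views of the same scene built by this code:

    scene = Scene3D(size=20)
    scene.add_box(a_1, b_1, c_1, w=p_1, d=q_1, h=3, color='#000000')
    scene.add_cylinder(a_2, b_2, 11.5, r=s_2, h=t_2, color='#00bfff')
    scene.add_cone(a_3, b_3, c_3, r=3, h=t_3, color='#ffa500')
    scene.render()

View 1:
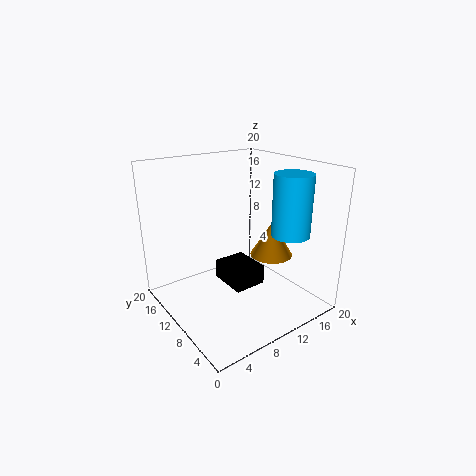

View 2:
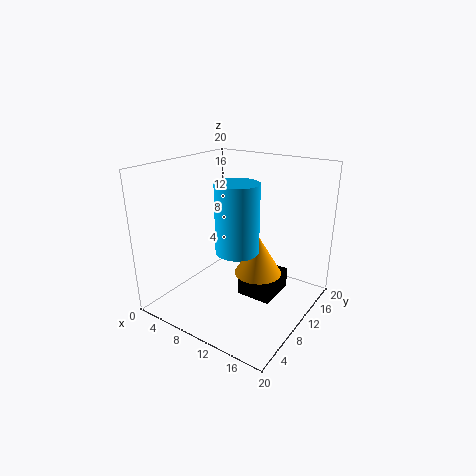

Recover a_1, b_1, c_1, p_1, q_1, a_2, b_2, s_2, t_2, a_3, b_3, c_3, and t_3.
a_1 = 10, b_1 = 10, c_1 = 1, p_1 = 5, q_1 = 6, a_2 = 14, b_2 = 4, s_2 = 2.5, t_2 = 8, a_3 = 14.5, b_3 = 8, c_3 = 7, t_3 = 5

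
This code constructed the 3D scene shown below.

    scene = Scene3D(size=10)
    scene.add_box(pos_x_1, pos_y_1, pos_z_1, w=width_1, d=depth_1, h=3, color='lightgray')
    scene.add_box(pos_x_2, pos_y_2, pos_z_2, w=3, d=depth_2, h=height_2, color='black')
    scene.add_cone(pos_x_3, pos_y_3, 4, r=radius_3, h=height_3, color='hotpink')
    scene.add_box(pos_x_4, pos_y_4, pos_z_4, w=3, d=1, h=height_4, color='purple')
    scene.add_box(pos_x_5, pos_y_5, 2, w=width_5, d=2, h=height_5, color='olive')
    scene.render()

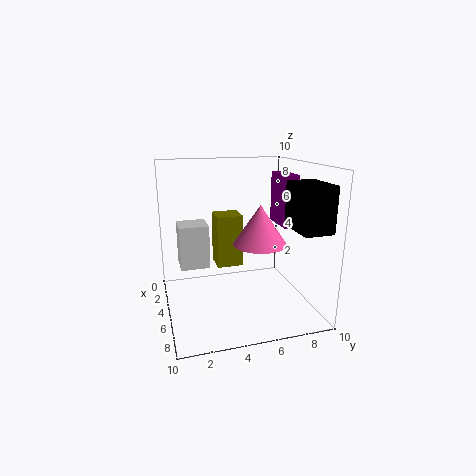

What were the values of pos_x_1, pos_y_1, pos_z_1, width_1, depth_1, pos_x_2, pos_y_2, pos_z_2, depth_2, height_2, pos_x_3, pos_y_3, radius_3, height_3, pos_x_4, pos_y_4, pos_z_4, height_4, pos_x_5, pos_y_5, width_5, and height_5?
pos_x_1 = 3
pos_y_1 = 1
pos_z_1 = 3
width_1 = 2
depth_1 = 2
pos_x_2 = 6
pos_y_2 = 8
pos_z_2 = 6
depth_2 = 2
height_2 = 3
pos_x_3 = 4
pos_y_3 = 7
radius_3 = 2
height_3 = 3
pos_x_4 = 1
pos_y_4 = 9
pos_z_4 = 5
height_4 = 4
pos_x_5 = 1
pos_y_5 = 4
width_5 = 2
height_5 = 4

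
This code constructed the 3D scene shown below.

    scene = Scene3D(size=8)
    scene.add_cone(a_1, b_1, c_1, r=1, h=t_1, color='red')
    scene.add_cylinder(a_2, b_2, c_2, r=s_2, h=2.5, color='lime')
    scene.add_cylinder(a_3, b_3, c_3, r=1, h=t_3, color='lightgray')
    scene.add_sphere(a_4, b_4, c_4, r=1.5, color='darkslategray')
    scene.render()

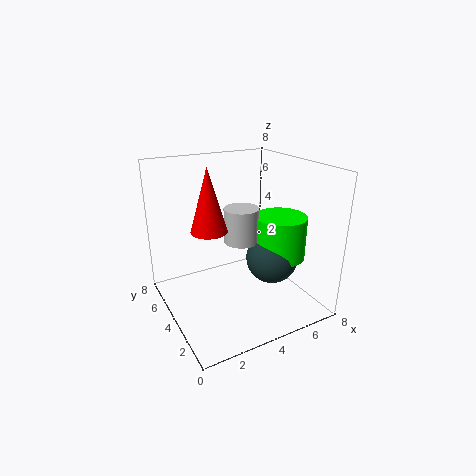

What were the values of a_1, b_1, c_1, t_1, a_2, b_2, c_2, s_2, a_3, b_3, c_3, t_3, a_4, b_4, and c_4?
a_1 = 2.5, b_1 = 4.5, c_1 = 4.5, t_1 = 3.5, a_2 = 6.5, b_2 = 3.5, c_2 = 2.5, s_2 = 1.5, a_3 = 4.5, b_3 = 4.5, c_3 = 3.5, t_3 = 2, a_4 = 6, b_4 = 3.5, c_4 = 2.5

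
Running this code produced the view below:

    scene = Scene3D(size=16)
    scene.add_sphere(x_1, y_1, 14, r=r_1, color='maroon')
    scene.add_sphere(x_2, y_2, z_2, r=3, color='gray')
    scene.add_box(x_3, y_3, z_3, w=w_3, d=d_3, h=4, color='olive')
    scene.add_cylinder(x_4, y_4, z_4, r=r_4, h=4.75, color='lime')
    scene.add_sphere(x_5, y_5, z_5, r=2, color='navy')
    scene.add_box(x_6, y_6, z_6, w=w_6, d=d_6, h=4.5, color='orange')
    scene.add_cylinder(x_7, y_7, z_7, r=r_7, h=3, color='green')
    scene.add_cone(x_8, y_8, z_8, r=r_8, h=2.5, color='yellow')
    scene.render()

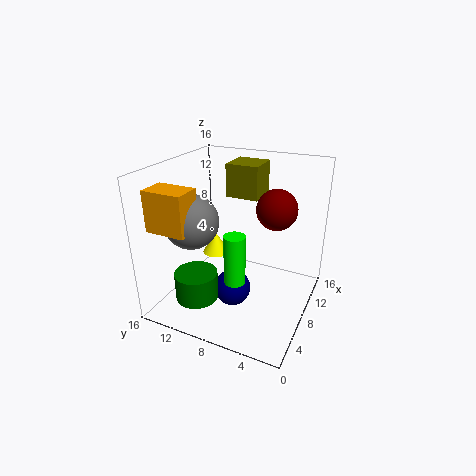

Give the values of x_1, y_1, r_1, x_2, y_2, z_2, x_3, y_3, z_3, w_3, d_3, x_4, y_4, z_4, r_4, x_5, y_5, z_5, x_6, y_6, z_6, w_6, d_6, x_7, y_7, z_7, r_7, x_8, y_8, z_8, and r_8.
x_1 = 3.5
y_1 = 2.25
r_1 = 1.75
x_2 = 5.75
y_2 = 12.5
z_2 = 10
x_3 = 12
y_3 = 7.5
z_3 = 11
w_3 = 4
d_3 = 4
x_4 = 2
y_4 = 5.5
z_4 = 6.75
r_4 = 1
x_5 = 6
y_5 = 7.75
z_5 = 2.75
x_6 = 2.5
y_6 = 11.5
z_6 = 9.5
w_6 = 3
d_6 = 4.5
x_7 = 3
y_7 = 10.5
z_7 = 2.75
r_7 = 2.25
x_8 = 8.25
y_8 = 11
z_8 = 5.5
r_8 = 1.5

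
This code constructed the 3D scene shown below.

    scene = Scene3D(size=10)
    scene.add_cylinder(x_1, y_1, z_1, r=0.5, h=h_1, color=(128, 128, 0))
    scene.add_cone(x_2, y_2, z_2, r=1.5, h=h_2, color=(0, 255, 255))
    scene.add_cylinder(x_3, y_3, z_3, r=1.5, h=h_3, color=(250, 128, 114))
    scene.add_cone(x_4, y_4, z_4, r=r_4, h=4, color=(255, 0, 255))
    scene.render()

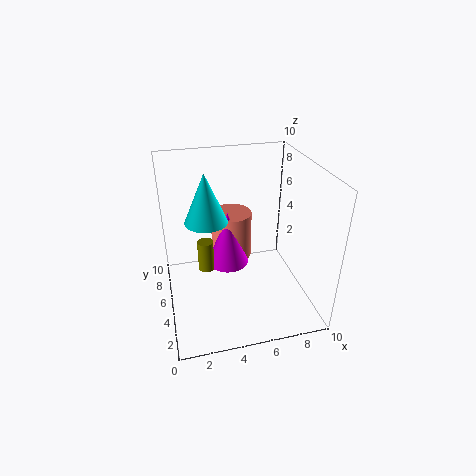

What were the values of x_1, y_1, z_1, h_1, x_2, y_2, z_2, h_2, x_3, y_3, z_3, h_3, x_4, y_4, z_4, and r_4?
x_1 = 2.5; y_1 = 3.5; z_1 = 4; h_1 = 2; x_2 = 3; y_2 = 6; z_2 = 6; h_2 = 3.5; x_3 = 5; y_3 = 7; z_3 = 2.5; h_3 = 3.5; x_4 = 4.5; y_4 = 6; z_4 = 2.5; r_4 = 1.5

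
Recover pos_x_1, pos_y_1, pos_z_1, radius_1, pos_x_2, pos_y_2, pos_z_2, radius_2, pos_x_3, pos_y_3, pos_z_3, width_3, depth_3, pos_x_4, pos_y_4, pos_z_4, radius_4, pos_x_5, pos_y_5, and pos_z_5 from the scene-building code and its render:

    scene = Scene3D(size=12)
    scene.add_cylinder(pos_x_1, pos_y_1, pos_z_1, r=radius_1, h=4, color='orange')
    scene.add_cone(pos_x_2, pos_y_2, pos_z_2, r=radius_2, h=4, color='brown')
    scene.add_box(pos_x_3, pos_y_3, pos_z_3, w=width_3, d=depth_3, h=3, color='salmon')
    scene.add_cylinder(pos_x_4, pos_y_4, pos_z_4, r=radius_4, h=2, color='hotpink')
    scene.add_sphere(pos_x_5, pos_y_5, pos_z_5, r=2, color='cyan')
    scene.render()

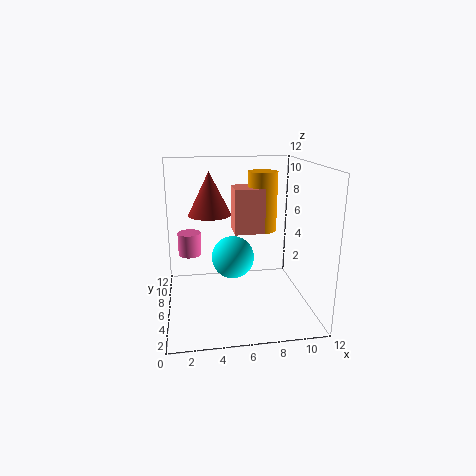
pos_x_1 = 7; pos_y_1 = 2; pos_z_1 = 8; radius_1 = 1; pos_x_2 = 4; pos_y_2 = 10; pos_z_2 = 7; radius_2 = 2; pos_x_3 = 5; pos_y_3 = 1; pos_z_3 = 8; width_3 = 2; depth_3 = 2; pos_x_4 = 2; pos_y_4 = 8; pos_z_4 = 4; radius_4 = 1; pos_x_5 = 6; pos_y_5 = 9; pos_z_5 = 3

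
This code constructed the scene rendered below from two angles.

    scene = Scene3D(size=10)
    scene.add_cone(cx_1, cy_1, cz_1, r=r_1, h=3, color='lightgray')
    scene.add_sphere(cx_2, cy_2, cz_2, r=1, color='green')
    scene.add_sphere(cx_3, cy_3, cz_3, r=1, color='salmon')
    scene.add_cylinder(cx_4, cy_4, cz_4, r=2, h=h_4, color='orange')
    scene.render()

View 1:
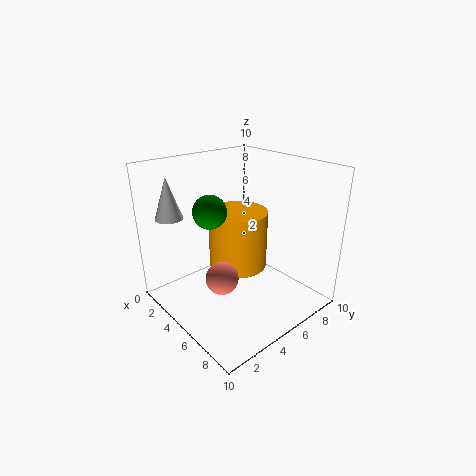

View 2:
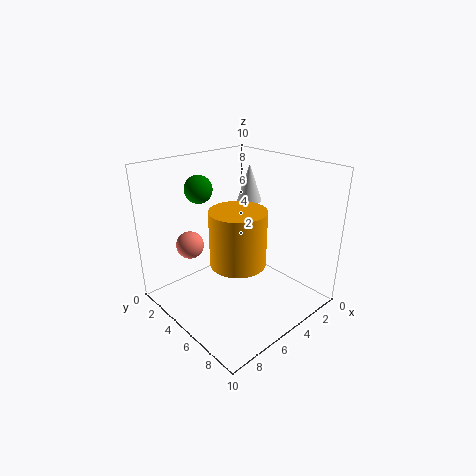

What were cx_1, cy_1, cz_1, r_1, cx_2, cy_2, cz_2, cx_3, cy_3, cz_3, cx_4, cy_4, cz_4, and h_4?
cx_1 = 1, cy_1 = 2, cz_1 = 6, r_1 = 1, cx_2 = 6, cy_2 = 2, cz_2 = 8, cx_3 = 7, cy_3 = 2, cz_3 = 4, cx_4 = 5, cy_4 = 5, cz_4 = 3, h_4 = 4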